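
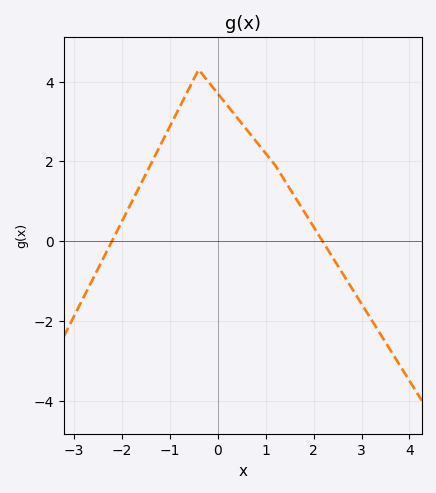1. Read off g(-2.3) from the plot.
-0.2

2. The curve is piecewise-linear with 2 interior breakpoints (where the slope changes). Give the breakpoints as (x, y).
(-0.4, 4.3); (1.2, 1.9)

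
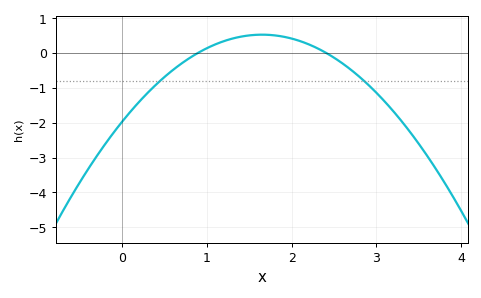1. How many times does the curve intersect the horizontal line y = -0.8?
2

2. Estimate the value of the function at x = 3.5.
-2.6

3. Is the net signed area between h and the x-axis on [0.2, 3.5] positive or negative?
negative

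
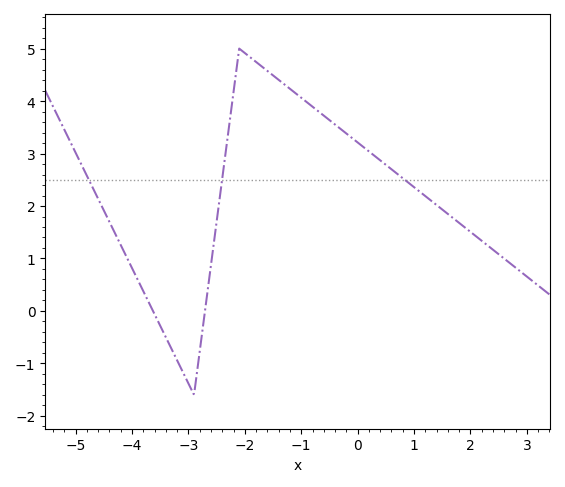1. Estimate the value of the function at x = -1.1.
4.1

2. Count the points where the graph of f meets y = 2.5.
3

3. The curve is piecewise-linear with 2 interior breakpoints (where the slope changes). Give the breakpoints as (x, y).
(-2.9, -1.6); (-2.1, 5)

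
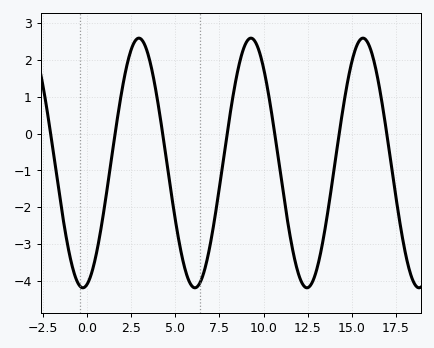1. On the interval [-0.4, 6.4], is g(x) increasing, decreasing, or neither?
neither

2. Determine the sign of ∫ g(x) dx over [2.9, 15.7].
negative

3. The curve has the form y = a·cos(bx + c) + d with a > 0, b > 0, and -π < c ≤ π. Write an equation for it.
y = 3.39cos(0.99x - 2.9) - 0.8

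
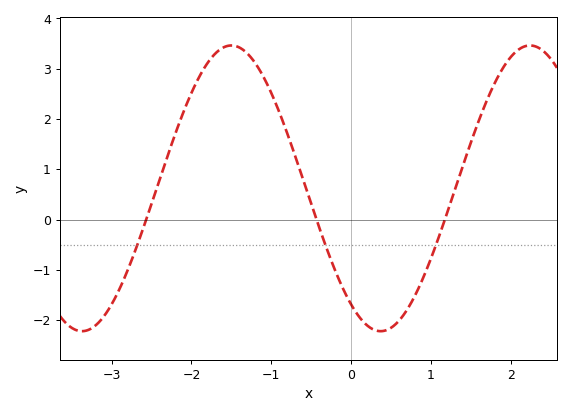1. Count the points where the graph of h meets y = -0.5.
3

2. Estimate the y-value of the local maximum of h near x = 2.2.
3.46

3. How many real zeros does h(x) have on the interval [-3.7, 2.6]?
3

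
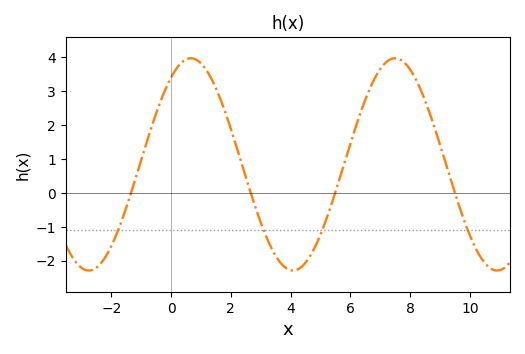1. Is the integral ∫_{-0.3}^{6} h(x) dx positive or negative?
positive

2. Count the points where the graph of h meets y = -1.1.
4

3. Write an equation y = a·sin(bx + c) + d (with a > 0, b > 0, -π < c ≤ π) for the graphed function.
y = 3.13sin(0.92x + 0.96) + 0.84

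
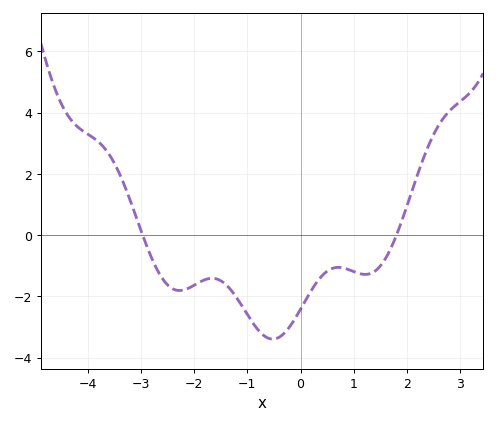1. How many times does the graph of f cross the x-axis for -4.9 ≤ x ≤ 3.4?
2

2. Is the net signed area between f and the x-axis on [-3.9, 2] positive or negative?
negative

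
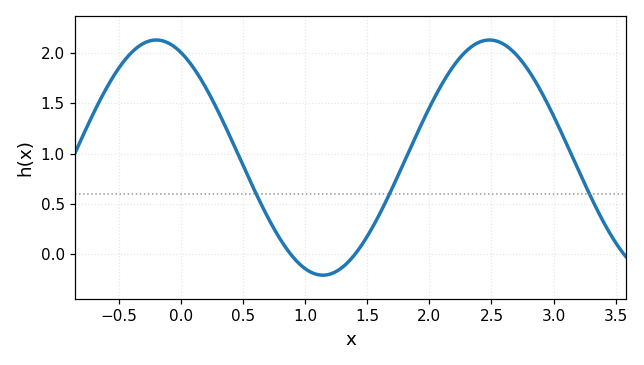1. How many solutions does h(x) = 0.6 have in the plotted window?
3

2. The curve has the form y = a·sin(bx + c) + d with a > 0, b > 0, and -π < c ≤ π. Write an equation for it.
y = 1.17sin(2.3x + 2) + 0.96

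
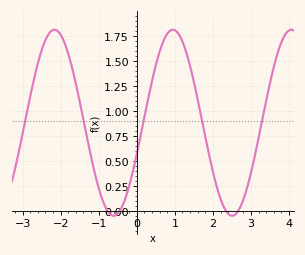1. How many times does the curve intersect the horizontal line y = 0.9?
5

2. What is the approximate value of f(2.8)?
0.1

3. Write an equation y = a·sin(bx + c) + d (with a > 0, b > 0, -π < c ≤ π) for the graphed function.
y = 0.93sin(2x - 0.34) + 0.88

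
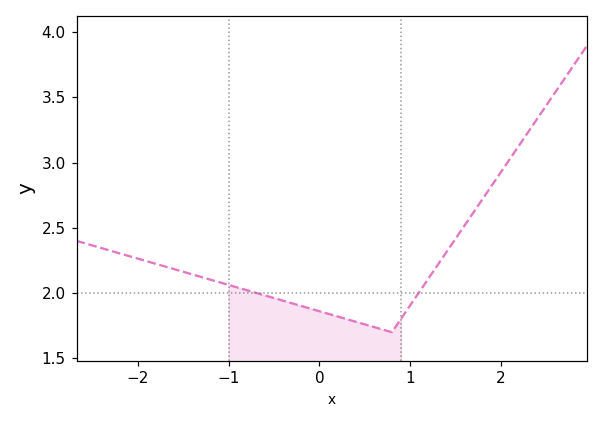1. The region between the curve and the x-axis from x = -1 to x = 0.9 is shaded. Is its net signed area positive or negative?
positive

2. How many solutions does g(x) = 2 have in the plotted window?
2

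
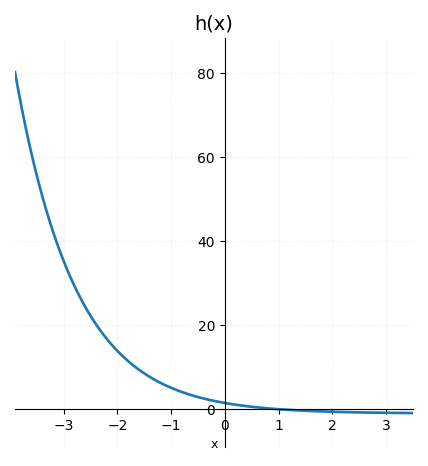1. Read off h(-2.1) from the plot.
15.2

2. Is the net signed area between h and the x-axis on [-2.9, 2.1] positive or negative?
positive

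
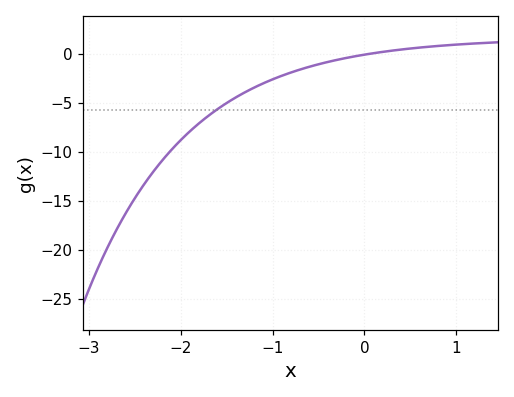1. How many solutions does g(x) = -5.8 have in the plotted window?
1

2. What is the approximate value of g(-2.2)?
-11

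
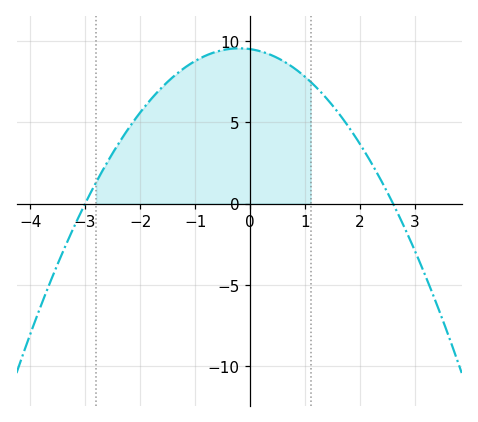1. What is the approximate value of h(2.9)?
-2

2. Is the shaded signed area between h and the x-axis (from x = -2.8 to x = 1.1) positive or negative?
positive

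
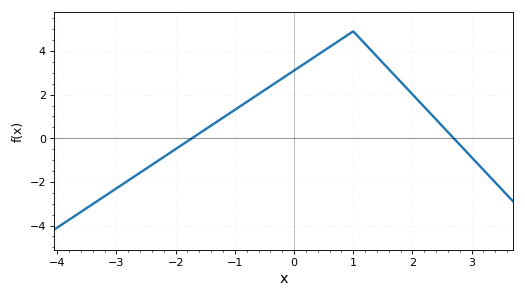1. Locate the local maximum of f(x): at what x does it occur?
1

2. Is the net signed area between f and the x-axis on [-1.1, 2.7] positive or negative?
positive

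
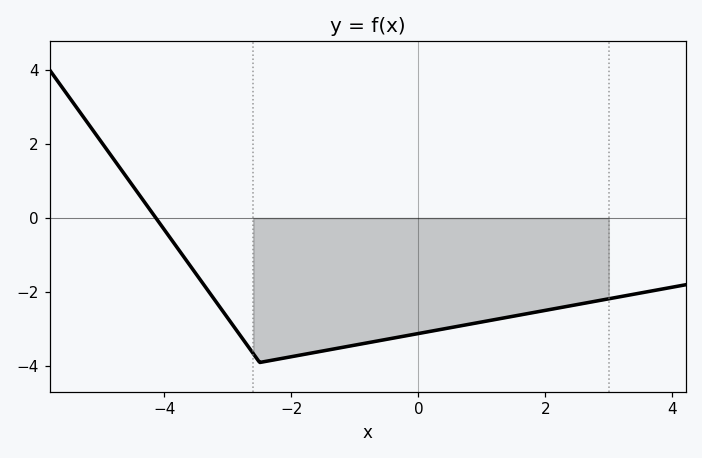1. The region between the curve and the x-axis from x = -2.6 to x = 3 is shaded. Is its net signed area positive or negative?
negative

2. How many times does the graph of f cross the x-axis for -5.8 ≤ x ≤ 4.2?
1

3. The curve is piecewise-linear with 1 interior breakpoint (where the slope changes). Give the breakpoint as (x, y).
(-2.5, -3.9)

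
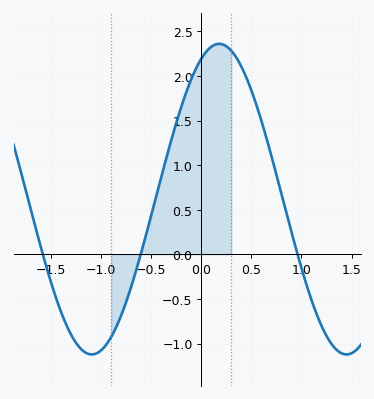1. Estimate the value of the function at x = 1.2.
-0.799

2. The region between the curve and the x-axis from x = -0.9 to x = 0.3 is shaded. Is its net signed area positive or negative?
positive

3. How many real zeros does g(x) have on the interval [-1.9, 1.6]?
3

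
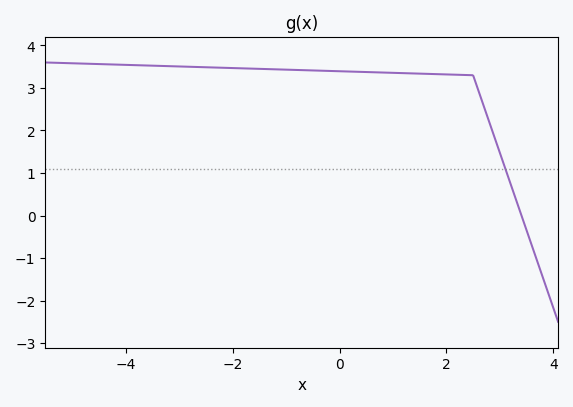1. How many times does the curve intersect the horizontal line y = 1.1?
1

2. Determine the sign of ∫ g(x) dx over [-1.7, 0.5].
positive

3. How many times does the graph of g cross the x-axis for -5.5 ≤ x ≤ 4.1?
1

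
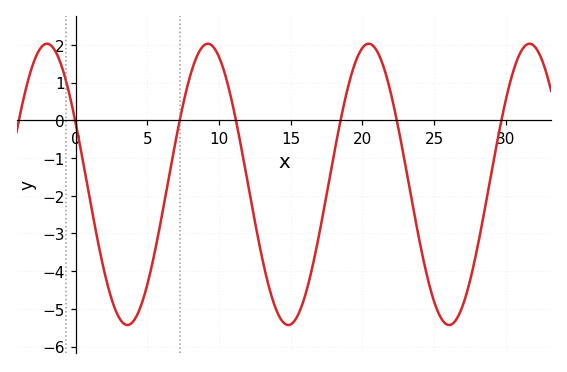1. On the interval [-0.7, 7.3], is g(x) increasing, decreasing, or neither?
neither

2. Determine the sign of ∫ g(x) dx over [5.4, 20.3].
negative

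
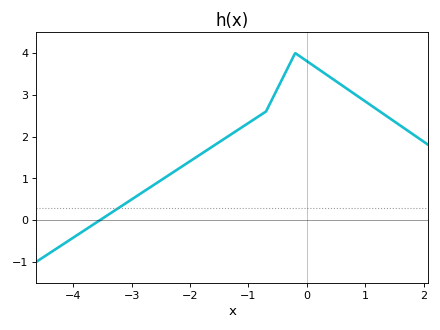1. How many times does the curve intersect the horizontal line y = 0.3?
1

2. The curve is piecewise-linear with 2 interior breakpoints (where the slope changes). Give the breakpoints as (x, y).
(-0.7, 2.6); (-0.2, 4)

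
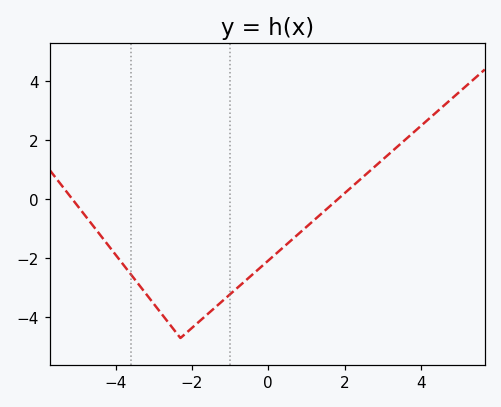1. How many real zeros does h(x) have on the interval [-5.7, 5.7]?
2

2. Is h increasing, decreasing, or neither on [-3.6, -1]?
neither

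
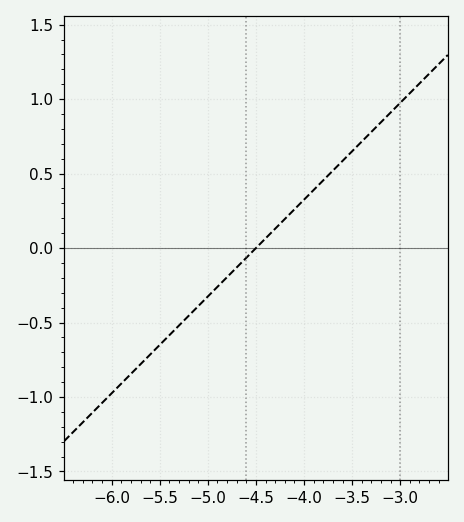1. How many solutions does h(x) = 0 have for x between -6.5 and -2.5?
1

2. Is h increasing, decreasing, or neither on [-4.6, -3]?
increasing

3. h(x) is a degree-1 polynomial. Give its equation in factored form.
y = 0.65(x + 4.5)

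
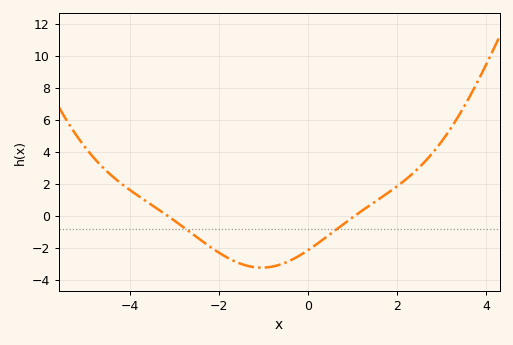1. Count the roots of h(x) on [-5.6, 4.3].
2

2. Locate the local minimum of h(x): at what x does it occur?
-1.04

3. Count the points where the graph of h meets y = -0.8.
2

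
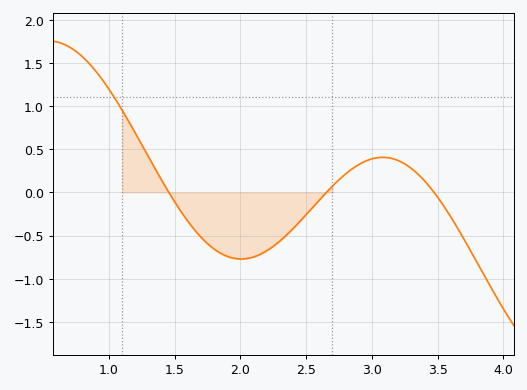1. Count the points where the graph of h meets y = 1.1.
1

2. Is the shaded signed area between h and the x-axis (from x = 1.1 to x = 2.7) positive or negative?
negative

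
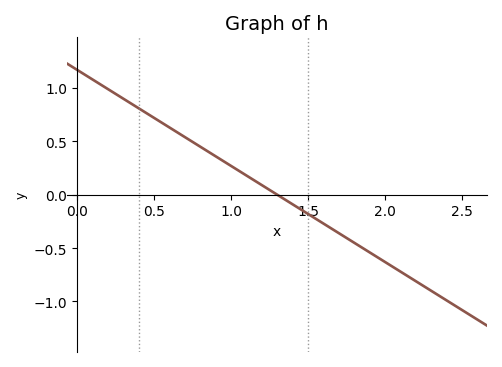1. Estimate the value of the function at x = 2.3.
-0.9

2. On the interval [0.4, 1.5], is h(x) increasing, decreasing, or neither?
decreasing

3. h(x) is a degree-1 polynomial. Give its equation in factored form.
y = -0.9(x - 1.3)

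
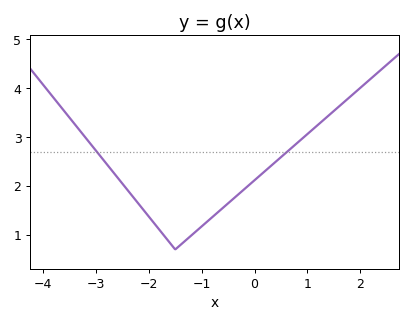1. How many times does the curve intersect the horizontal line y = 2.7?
2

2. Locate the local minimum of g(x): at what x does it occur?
-1.5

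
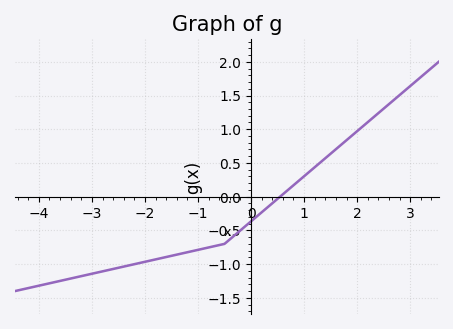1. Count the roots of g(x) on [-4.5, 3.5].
1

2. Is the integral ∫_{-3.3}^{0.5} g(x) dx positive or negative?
negative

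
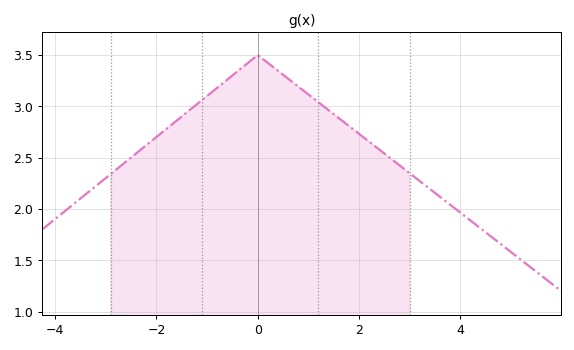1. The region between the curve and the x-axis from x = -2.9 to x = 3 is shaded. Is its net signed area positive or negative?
positive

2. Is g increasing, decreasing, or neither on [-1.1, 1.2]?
neither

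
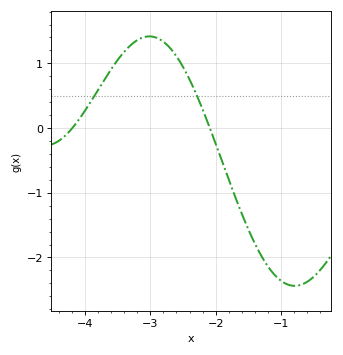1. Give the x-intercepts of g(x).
-4.19, -2.09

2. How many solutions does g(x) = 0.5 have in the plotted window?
2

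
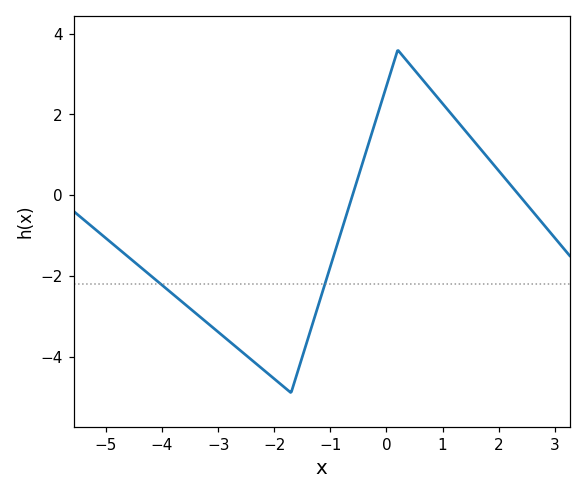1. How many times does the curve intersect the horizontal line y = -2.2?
2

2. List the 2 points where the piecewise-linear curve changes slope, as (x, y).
(-1.7, -4.9); (0.2, 3.6)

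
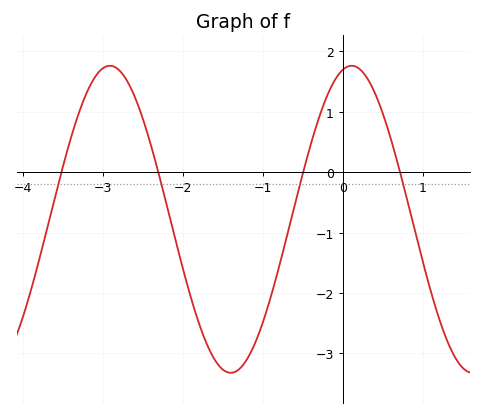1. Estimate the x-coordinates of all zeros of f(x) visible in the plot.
-3.52, -2.31, -0.495, 0.715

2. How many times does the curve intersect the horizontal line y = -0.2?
4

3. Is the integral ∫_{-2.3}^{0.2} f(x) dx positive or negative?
negative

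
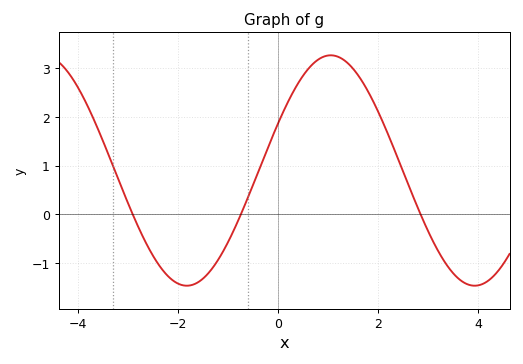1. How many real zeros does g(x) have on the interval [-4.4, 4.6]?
3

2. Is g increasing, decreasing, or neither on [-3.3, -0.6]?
neither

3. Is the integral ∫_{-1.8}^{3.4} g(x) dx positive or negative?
positive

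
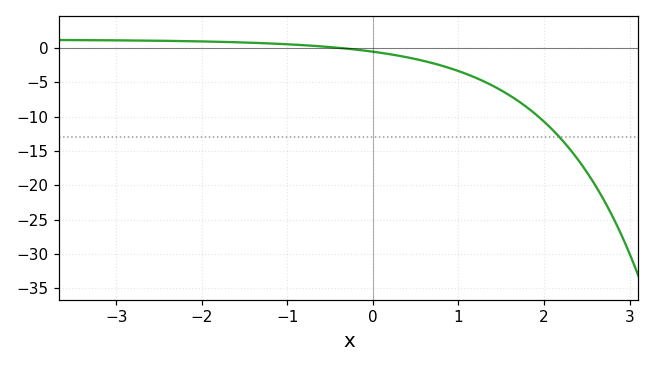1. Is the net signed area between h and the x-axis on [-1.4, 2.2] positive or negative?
negative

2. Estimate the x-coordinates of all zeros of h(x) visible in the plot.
-0.393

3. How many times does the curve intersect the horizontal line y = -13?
1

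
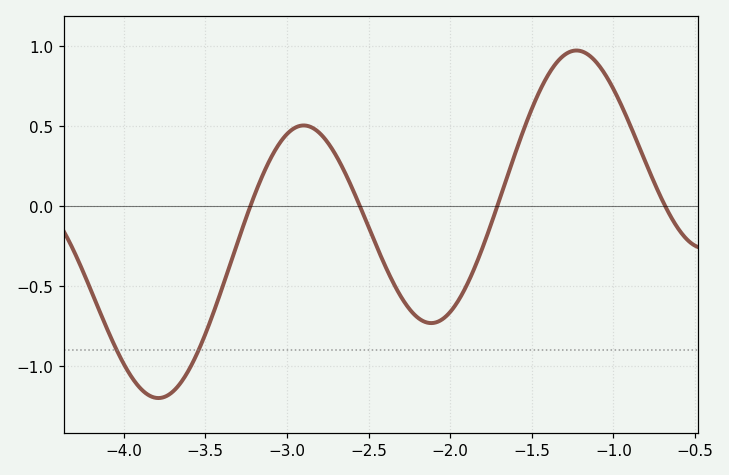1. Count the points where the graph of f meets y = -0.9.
2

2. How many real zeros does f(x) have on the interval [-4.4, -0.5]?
4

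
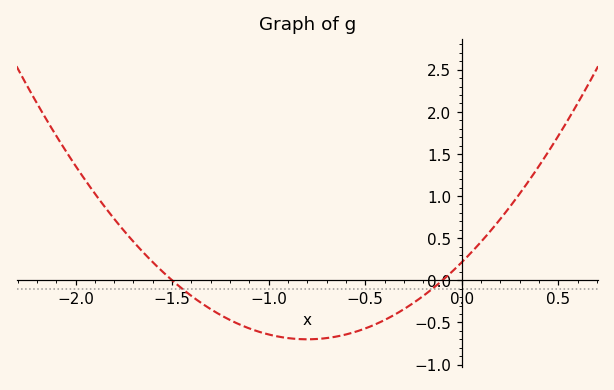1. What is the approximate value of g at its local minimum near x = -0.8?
-0.7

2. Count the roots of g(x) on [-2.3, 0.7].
2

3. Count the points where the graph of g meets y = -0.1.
2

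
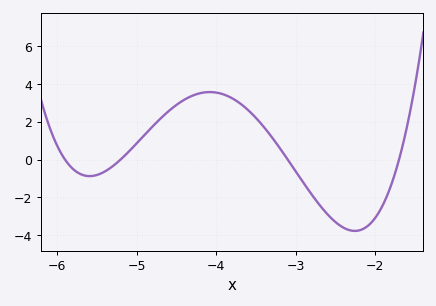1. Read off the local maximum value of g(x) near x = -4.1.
3.57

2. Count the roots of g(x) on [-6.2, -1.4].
4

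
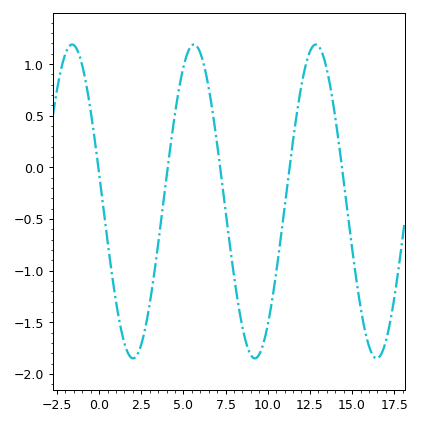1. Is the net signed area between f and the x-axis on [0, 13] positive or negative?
negative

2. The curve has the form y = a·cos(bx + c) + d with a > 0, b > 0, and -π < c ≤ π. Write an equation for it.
y = 1.52cos(0.87x + 1.39) - 0.33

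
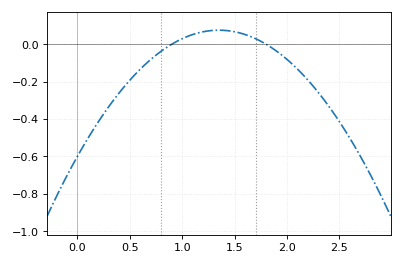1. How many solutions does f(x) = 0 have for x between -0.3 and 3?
2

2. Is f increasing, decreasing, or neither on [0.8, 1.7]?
neither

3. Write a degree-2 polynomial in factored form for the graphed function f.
y = -0.37(x - 0.9)(x - 1.8)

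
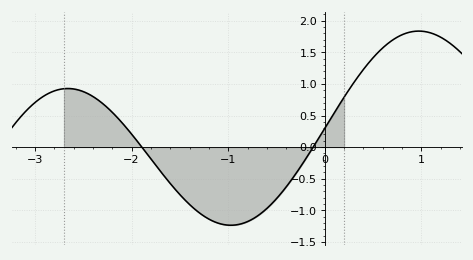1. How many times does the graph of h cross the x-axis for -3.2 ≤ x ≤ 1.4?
2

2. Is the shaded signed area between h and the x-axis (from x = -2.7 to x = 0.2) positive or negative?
negative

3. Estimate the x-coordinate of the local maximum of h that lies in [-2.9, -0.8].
-2.66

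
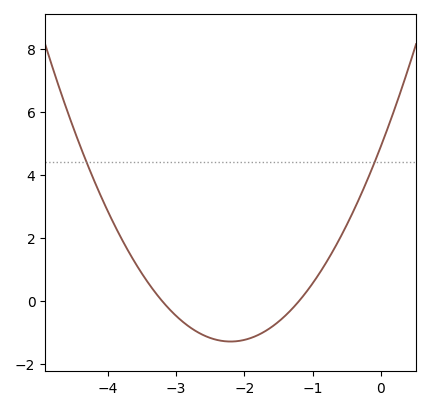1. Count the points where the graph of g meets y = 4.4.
2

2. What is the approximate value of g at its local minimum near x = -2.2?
-1.28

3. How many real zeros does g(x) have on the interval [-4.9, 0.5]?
2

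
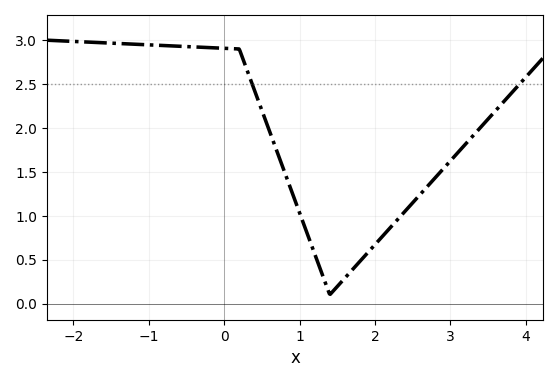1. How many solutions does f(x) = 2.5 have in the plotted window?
2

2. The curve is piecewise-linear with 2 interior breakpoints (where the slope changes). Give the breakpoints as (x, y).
(0.2, 2.9); (1.4, 0.1)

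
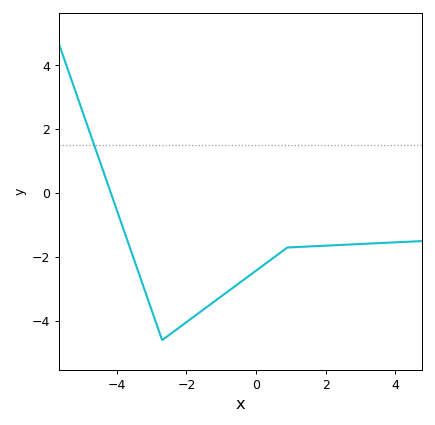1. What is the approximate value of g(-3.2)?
-3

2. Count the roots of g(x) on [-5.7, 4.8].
1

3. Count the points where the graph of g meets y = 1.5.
1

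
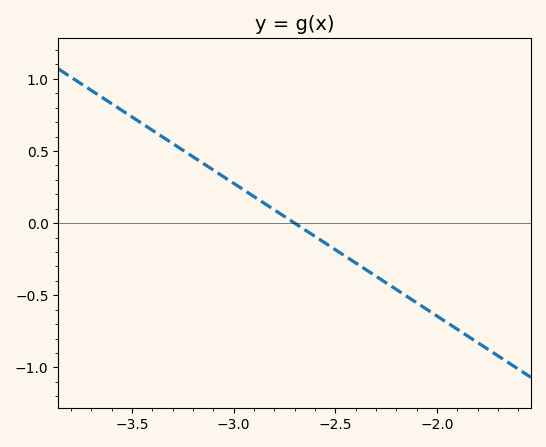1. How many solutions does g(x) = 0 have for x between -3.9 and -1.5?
1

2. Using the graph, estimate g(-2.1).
-0.55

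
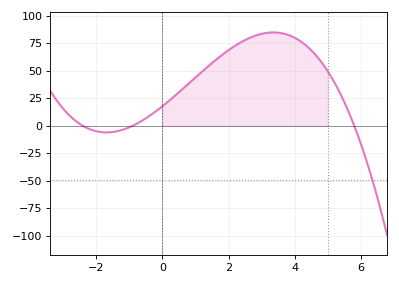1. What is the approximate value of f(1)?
44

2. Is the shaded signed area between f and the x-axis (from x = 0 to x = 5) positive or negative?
positive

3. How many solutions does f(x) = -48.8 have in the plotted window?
1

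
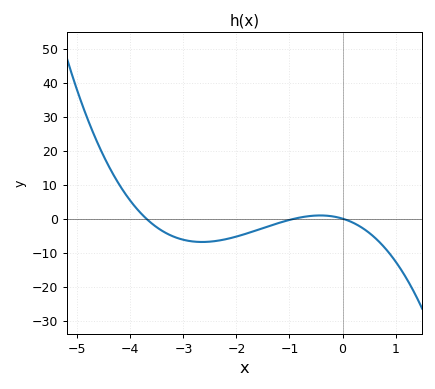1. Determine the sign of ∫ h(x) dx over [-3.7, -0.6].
negative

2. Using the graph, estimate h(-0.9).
0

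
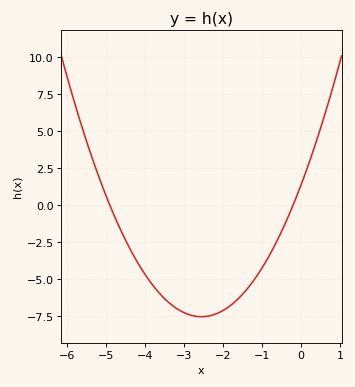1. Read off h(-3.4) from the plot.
-6.58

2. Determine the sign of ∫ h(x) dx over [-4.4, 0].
negative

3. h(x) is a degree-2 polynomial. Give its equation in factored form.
y = 1.37(x + 4.9)(x + 0.2)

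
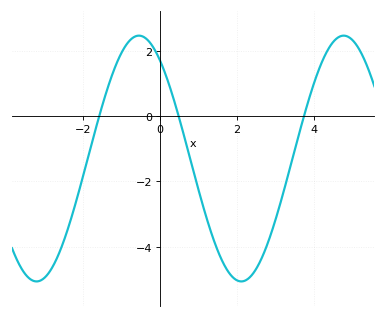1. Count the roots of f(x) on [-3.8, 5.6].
3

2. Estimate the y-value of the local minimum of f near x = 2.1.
-5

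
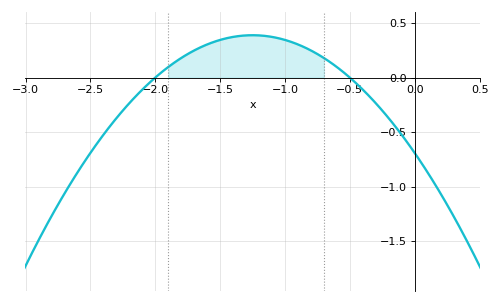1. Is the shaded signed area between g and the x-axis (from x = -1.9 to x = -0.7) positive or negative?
positive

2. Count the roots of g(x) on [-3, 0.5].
2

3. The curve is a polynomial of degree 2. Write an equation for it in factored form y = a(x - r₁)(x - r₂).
y = -0.69(x + 2)(x + 0.5)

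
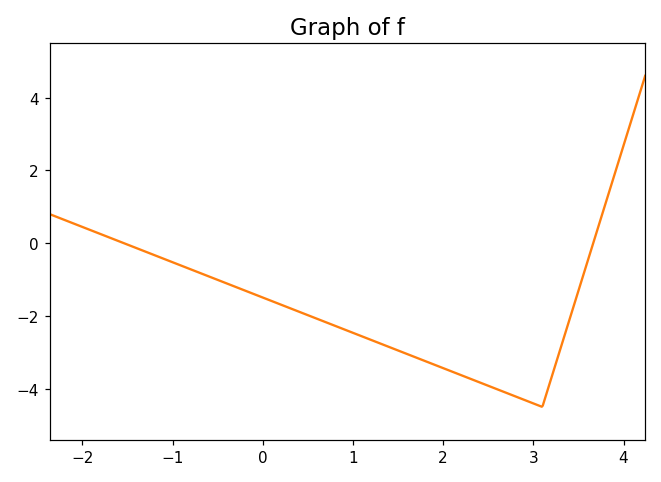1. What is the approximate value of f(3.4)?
-2.11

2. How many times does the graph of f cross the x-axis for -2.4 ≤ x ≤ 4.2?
2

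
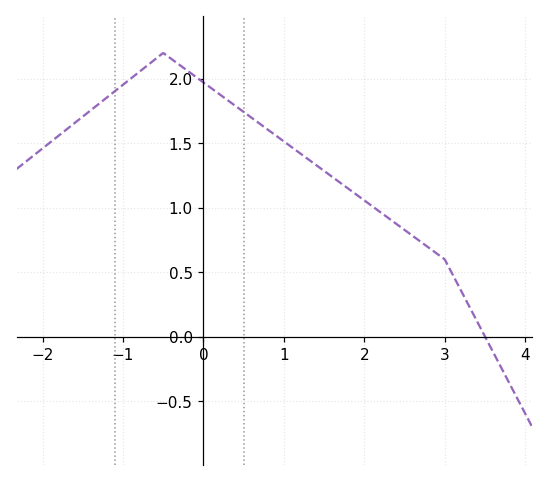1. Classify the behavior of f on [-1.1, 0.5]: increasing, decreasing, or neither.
neither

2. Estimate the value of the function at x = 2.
1.06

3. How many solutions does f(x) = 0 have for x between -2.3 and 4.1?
1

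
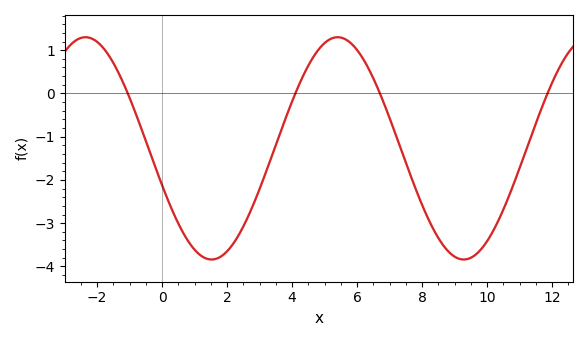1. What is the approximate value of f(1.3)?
-3.8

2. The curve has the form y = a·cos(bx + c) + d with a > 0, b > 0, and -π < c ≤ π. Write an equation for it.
y = 2.57cos(0.81x + 1.9) - 1.27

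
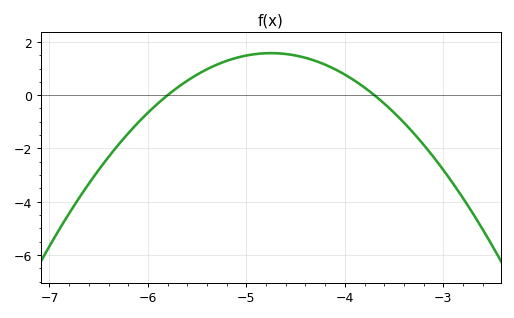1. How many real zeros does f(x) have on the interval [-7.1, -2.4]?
2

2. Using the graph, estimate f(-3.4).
-1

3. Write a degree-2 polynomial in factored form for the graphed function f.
y = -1.43(x + 5.8)(x + 3.7)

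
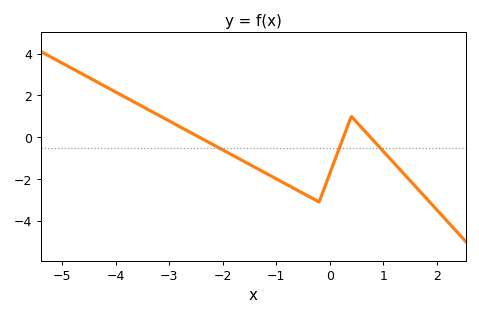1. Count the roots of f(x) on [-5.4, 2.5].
3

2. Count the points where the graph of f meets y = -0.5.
3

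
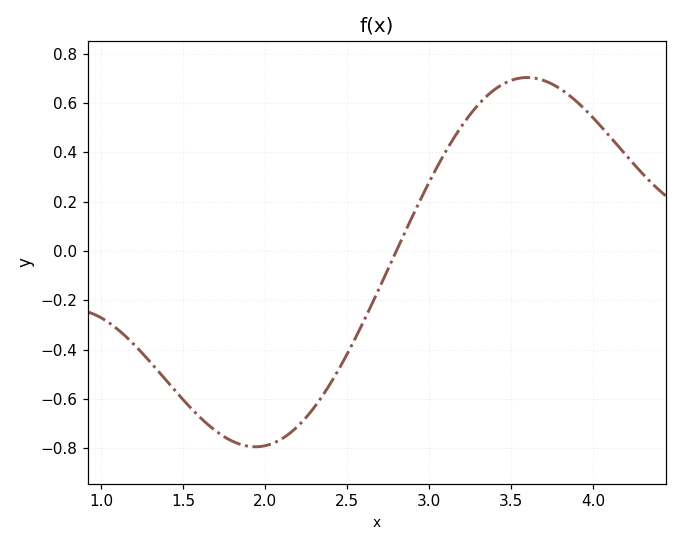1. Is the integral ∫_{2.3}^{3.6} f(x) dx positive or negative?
positive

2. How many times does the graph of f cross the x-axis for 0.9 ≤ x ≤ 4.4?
1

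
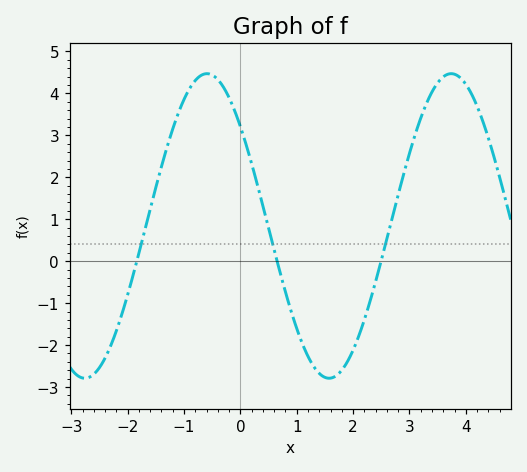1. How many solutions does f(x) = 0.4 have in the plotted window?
3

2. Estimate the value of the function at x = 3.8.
4.46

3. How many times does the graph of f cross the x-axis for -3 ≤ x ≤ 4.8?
3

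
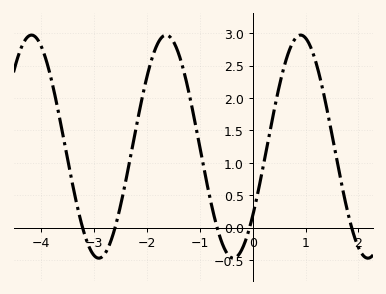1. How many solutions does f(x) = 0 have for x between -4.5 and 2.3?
5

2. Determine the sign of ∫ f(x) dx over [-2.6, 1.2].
positive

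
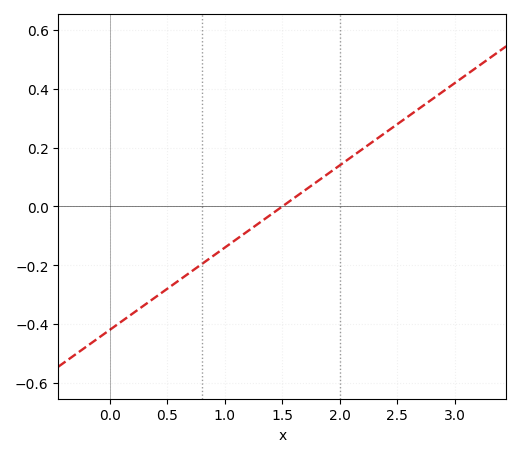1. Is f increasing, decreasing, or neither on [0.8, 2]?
increasing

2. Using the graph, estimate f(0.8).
-0.196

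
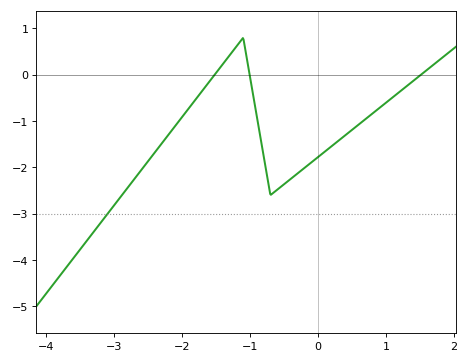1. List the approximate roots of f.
-1.5, -1, 1.5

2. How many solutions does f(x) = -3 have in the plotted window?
1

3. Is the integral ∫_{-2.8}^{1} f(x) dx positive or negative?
negative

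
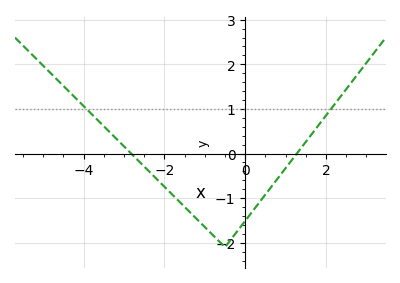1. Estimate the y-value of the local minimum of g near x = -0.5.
-2.1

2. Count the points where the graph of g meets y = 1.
2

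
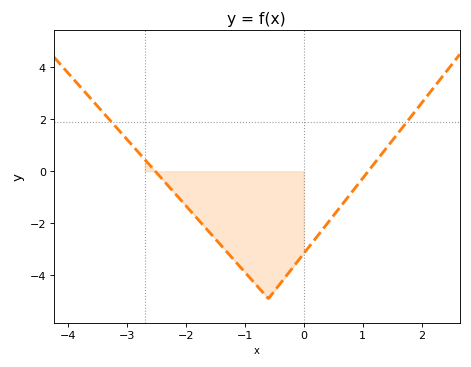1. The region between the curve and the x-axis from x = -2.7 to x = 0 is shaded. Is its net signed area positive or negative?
negative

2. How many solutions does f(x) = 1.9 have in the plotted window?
2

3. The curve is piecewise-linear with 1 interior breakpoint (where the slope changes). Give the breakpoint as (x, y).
(-0.6, -4.9)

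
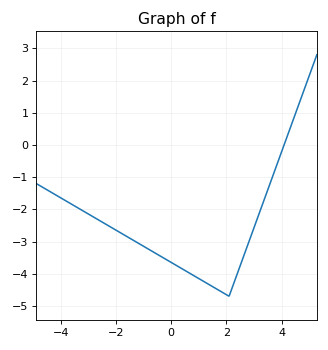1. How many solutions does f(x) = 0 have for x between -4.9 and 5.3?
1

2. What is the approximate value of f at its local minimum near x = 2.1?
-4.7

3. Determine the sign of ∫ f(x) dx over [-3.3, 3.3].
negative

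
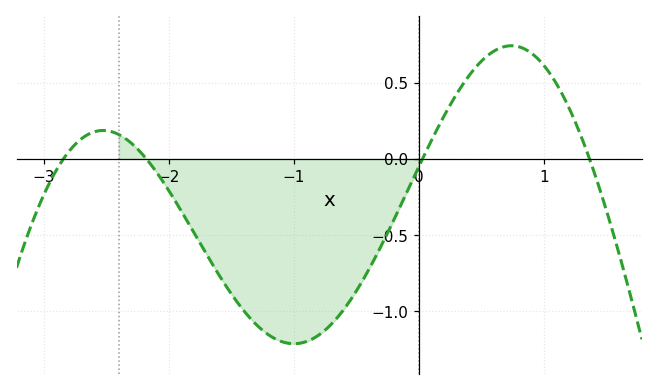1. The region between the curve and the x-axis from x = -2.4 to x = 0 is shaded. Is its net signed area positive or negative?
negative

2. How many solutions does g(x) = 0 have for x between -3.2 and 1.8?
4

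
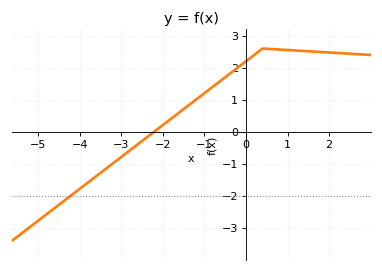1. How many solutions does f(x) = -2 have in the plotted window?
1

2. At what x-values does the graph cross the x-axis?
-2.21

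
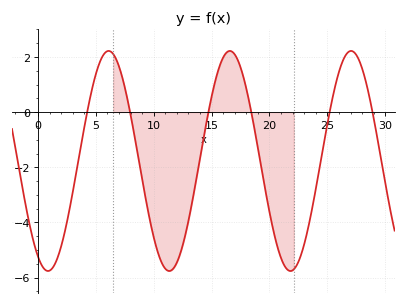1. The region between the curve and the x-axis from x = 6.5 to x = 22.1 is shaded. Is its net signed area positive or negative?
negative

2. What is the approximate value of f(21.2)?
-5.4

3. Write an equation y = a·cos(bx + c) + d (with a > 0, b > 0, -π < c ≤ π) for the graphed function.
y = 3.99cos(0.6x + 2.6) - 1.77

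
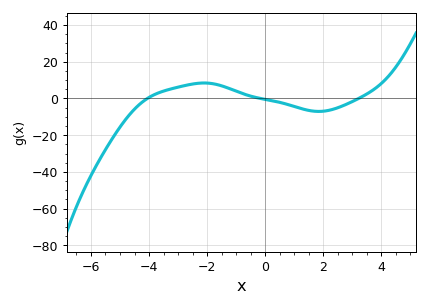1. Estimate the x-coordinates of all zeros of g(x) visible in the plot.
-4.06, -0.163, 3.22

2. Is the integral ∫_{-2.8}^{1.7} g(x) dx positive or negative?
positive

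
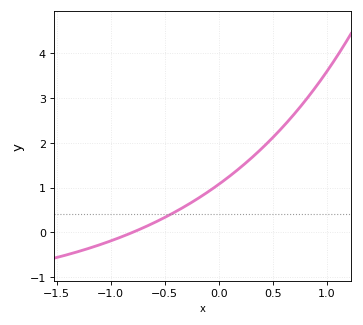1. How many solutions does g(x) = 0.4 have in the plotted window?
1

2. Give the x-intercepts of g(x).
-0.797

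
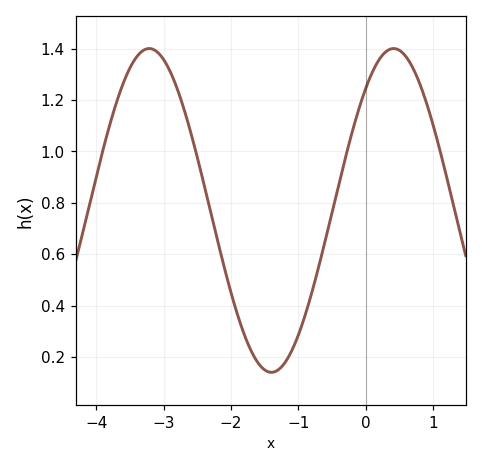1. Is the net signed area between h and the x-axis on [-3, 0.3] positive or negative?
positive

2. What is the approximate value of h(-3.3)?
1.39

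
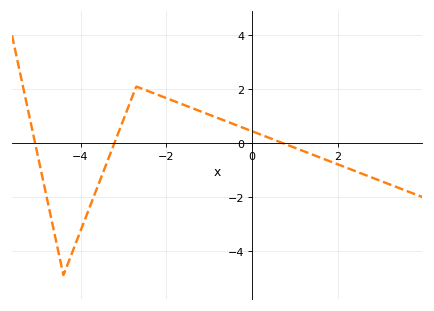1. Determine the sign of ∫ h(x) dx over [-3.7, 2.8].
positive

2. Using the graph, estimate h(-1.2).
1.18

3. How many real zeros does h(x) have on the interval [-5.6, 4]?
3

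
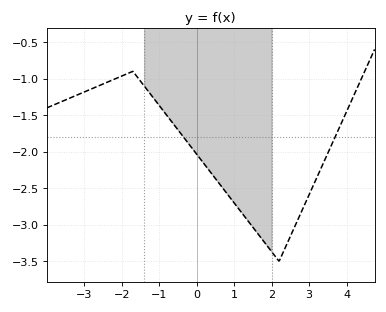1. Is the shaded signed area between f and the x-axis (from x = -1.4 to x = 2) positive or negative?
negative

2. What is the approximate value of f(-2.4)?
-1.05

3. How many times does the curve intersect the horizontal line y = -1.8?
2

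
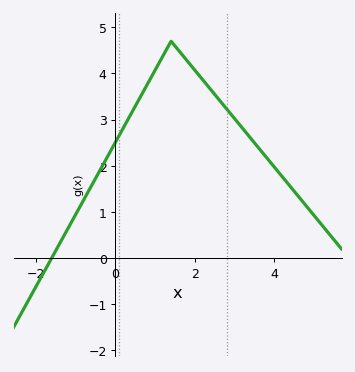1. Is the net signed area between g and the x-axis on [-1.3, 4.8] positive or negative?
positive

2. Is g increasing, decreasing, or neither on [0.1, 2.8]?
neither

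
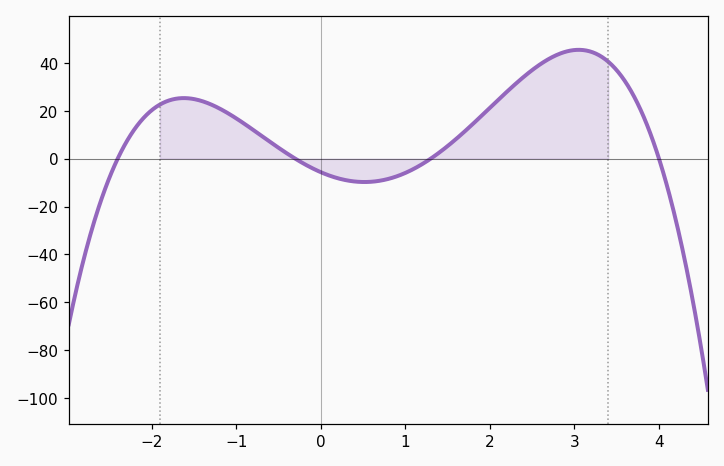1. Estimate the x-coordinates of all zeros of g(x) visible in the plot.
-2.4, -0.3, 1.3, 4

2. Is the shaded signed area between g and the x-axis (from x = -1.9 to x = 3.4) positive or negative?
positive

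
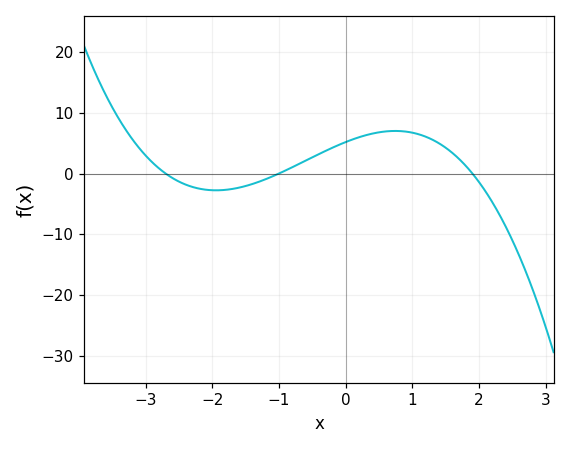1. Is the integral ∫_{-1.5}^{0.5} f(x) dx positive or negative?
positive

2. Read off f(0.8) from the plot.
7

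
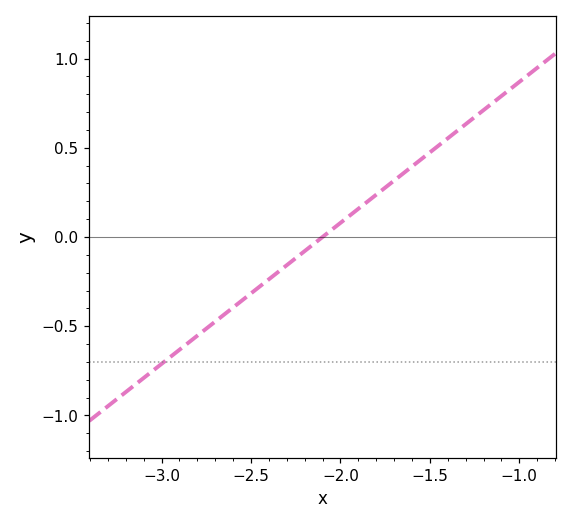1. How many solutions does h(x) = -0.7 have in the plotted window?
1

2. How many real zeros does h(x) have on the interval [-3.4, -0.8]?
1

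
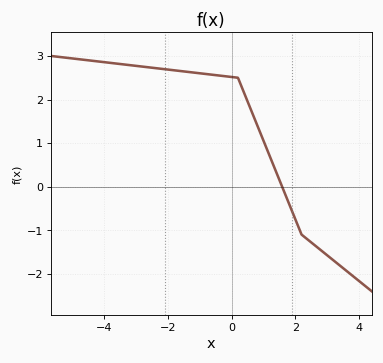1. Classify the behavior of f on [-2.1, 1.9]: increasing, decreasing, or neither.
decreasing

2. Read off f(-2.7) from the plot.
2.7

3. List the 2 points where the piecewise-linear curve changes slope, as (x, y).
(0.2, 2.5); (2.2, -1.1)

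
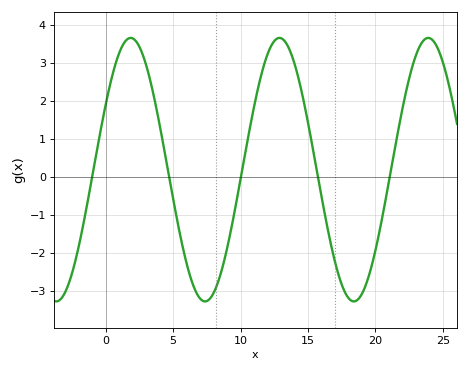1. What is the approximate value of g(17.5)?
-2.84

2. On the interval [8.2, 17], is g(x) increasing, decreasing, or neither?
neither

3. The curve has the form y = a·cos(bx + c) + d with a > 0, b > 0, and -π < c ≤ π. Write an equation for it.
y = 3.47cos(0.57x - 1.06) + 0.19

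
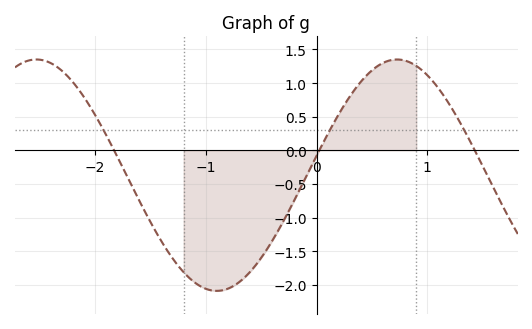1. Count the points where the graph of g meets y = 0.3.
3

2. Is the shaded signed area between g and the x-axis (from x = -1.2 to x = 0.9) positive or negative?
negative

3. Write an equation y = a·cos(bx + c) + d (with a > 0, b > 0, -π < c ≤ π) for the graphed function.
y = 1.72cos(1.93x - 1.4) - 0.37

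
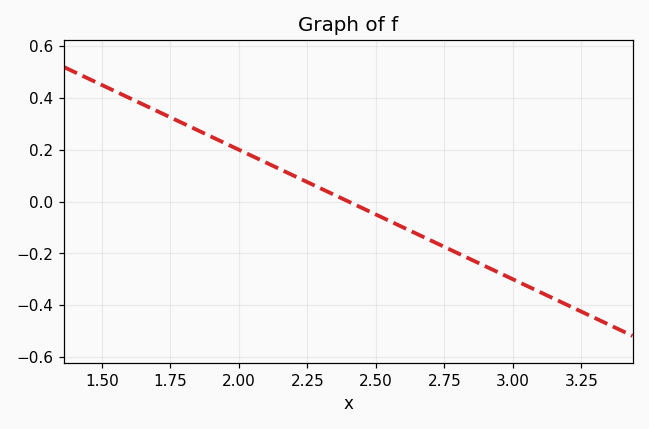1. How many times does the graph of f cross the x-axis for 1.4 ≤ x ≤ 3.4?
1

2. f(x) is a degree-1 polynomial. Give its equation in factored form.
y = -0.5(x - 2.4)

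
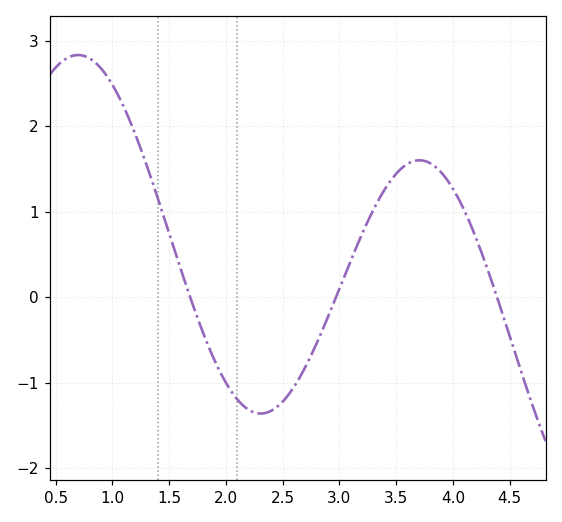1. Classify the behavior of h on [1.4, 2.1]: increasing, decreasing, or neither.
decreasing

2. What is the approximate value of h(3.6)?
1.6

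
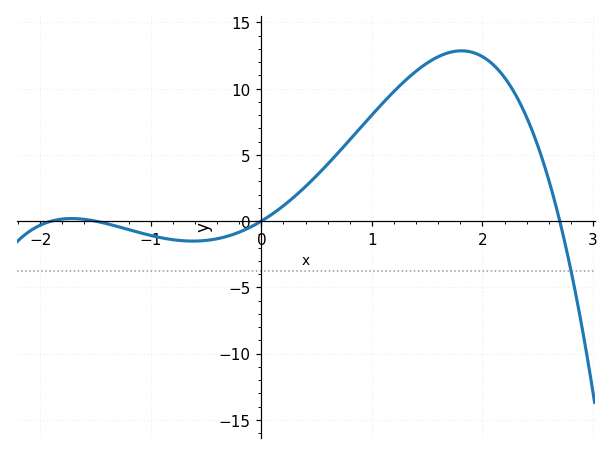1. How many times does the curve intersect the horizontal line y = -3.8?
1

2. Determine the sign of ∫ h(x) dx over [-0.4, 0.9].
positive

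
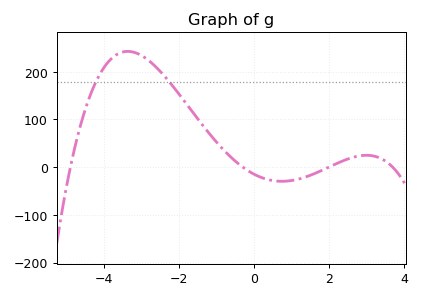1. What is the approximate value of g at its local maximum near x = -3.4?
243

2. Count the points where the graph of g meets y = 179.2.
2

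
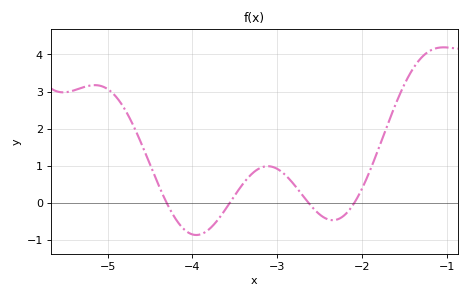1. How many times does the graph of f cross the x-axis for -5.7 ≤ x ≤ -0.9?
4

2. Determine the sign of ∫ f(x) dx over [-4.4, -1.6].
positive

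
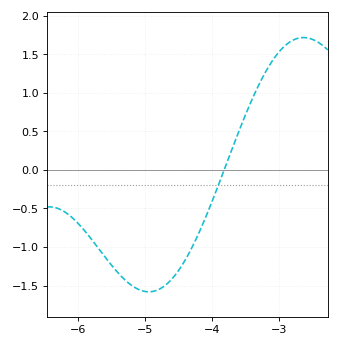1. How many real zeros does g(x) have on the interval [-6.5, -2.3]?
1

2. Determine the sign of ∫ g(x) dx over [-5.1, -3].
negative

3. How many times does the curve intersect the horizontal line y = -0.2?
1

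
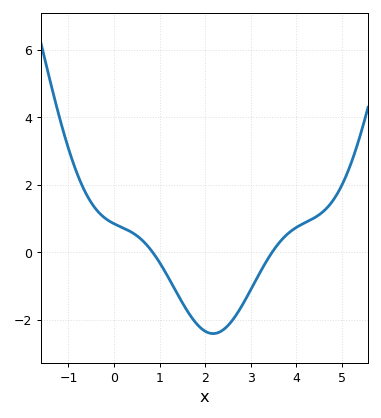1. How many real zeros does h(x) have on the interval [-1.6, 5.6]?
2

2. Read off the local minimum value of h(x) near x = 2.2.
-2.41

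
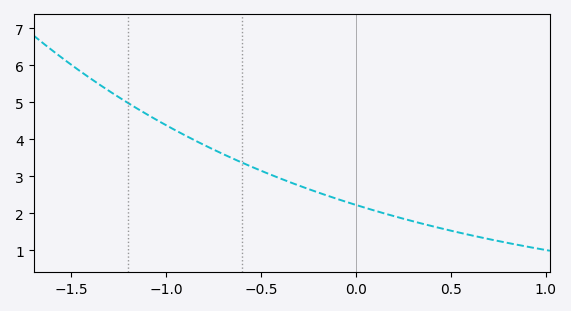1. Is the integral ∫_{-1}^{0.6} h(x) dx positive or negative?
positive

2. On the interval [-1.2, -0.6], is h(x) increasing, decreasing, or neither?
decreasing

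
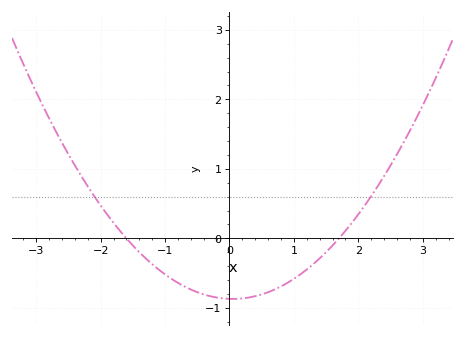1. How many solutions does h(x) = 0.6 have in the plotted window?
2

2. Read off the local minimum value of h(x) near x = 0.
-0.871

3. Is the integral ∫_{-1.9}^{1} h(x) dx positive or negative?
negative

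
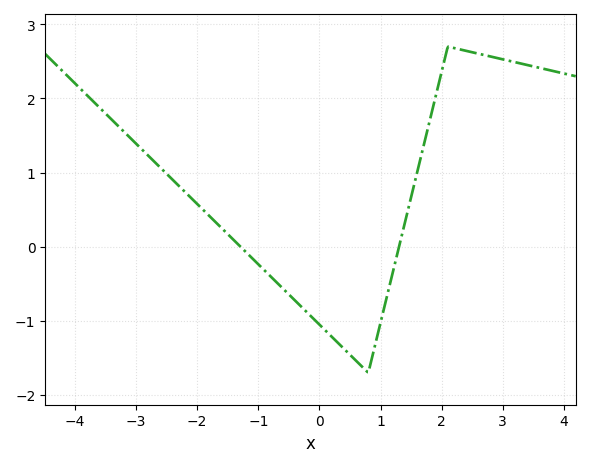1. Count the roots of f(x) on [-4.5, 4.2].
2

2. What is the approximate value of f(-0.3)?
-0.805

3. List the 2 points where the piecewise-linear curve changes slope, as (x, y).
(0.8, -1.7); (2.1, 2.7)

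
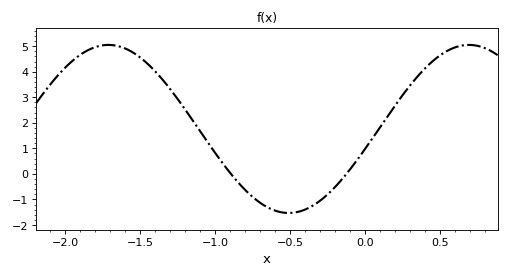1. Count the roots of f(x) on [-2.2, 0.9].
2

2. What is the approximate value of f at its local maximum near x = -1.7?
5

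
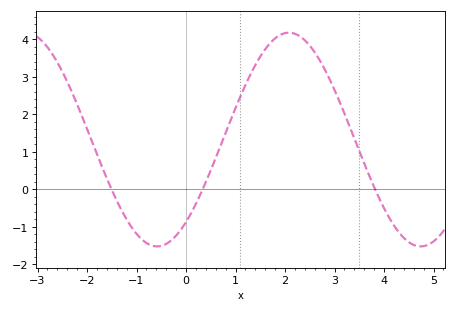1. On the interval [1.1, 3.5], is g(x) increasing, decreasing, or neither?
neither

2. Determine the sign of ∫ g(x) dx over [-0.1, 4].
positive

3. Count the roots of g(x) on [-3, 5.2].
3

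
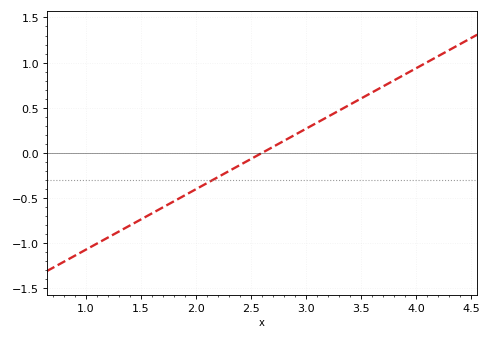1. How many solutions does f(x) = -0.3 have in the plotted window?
1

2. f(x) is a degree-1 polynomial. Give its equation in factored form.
y = 0.67(x - 2.6)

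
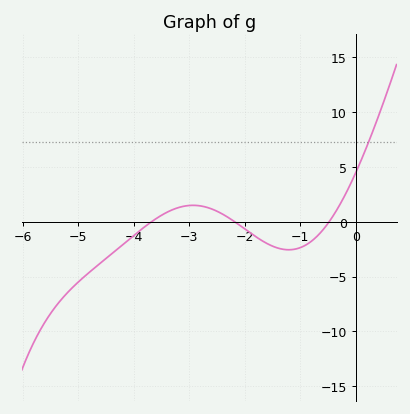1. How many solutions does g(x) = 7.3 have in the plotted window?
1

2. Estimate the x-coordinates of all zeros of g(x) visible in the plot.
-3.7, -2.2, -0.5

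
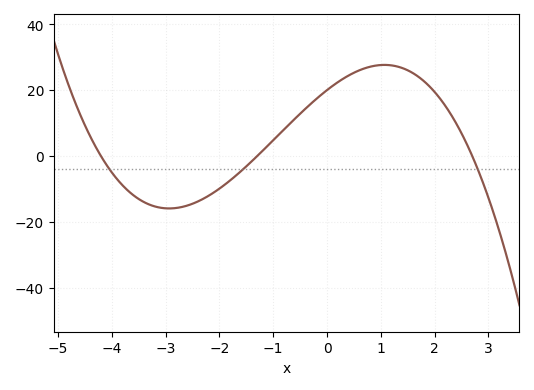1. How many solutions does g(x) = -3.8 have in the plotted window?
3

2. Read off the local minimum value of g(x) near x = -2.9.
-16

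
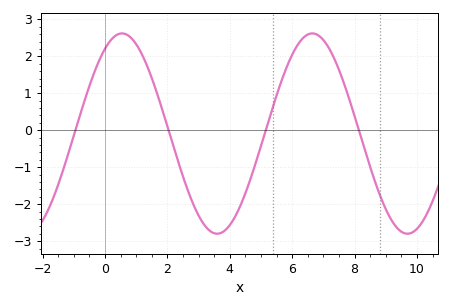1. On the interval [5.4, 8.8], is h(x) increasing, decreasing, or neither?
neither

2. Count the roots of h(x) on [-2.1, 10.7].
4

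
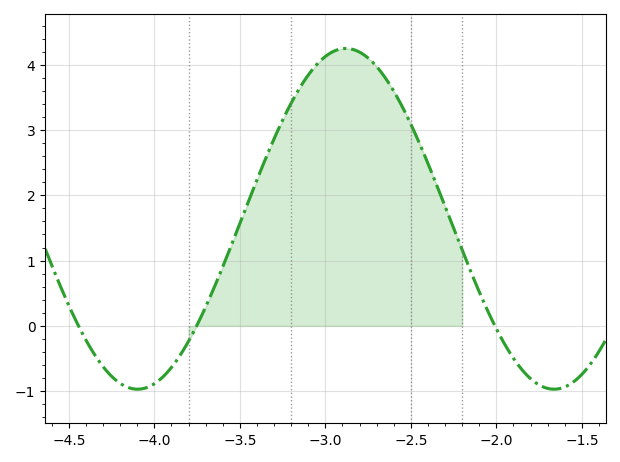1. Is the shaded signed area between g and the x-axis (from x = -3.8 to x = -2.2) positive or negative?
positive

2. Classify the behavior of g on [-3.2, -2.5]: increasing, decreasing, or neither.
neither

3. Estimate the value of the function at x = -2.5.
3.1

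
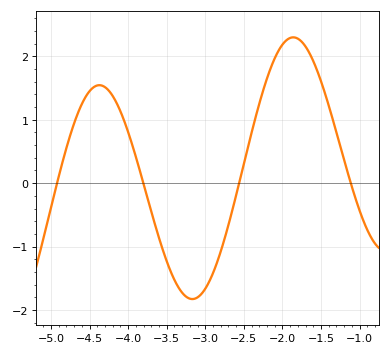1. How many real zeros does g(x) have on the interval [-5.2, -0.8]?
4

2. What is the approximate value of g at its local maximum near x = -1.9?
2.3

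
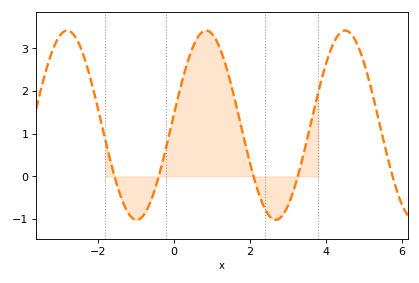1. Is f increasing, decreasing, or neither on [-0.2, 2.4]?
neither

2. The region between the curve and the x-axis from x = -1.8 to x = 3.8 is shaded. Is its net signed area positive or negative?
positive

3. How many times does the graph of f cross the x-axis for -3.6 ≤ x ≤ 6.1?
5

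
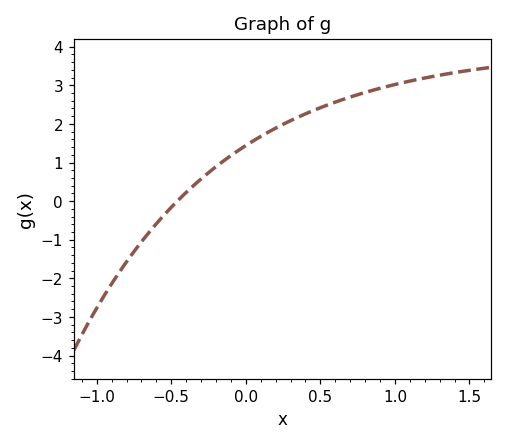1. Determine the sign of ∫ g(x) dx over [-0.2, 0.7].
positive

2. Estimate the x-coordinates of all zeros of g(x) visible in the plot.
-0.46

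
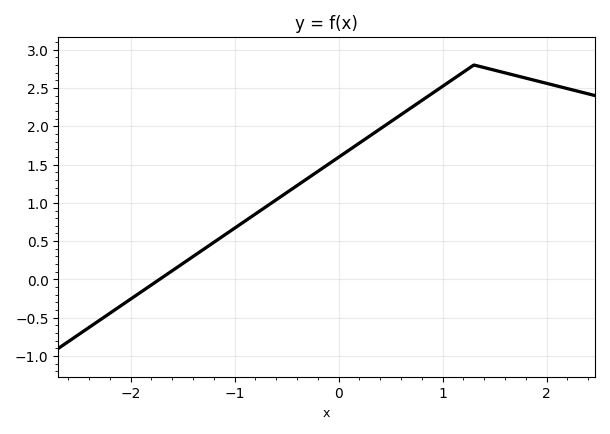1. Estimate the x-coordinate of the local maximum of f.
1.3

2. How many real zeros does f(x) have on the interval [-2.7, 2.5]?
1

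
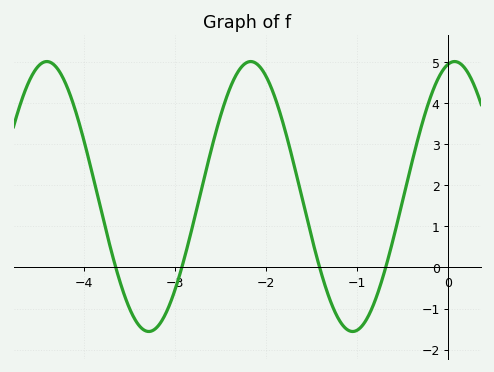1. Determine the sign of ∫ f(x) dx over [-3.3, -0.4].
positive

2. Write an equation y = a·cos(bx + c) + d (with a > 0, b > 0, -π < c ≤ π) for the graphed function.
y = 3.29cos(2.81x - 0.192) + 1.73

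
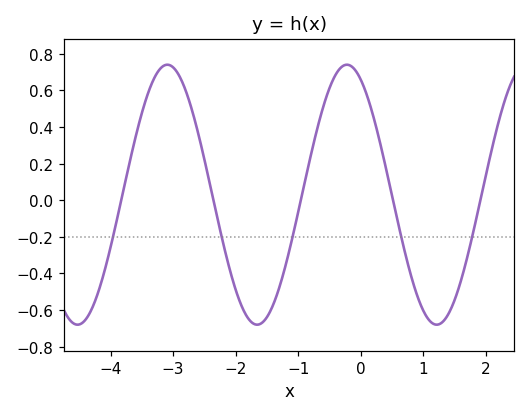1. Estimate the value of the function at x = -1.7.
-0.677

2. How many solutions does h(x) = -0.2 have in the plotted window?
5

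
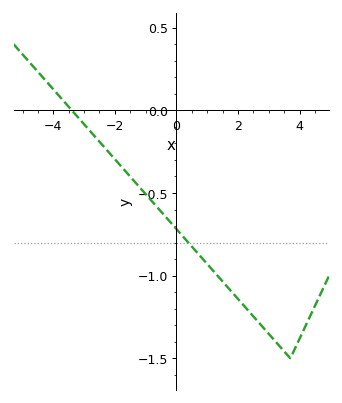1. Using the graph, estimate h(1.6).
-1.05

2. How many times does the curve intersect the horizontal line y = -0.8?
1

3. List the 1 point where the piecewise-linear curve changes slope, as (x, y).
(3.7, -1.5)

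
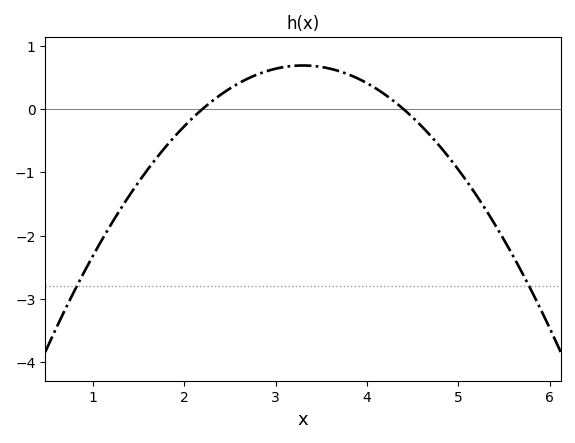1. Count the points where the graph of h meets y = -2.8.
2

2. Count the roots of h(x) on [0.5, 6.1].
2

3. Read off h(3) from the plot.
0.638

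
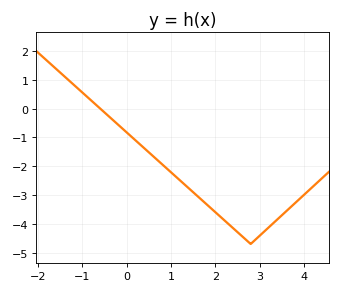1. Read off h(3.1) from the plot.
-4.27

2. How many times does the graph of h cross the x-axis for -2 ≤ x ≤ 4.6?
1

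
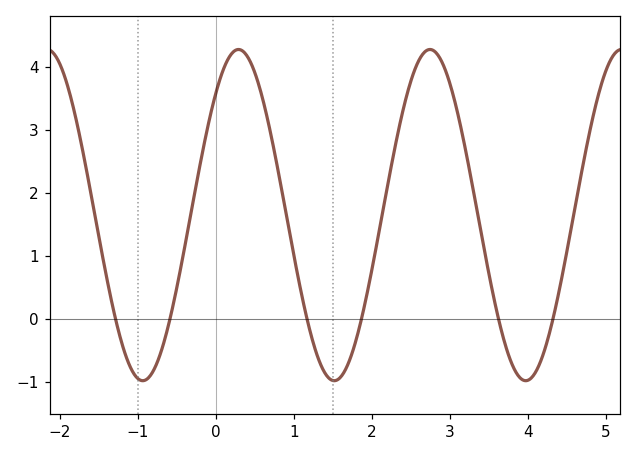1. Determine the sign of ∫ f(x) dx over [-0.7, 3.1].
positive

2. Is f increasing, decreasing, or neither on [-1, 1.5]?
neither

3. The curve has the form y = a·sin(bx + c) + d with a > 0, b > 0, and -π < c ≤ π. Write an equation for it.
y = 2.63sin(2.6x + 0.82) + 1.65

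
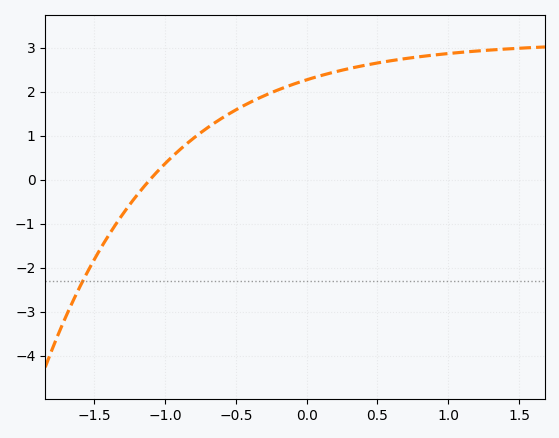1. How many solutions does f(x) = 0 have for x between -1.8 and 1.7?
1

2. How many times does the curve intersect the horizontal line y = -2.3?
1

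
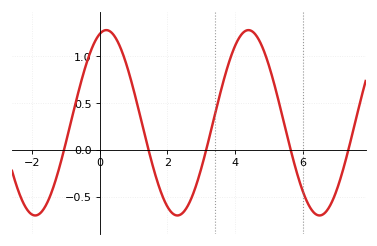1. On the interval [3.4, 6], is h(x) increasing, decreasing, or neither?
neither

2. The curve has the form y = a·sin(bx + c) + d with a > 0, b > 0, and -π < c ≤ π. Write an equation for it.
y = 0.99sin(1.5x + 1.3) + 0.29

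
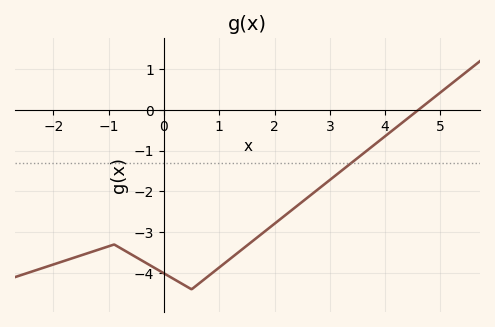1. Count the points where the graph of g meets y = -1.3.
1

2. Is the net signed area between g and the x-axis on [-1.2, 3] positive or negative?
negative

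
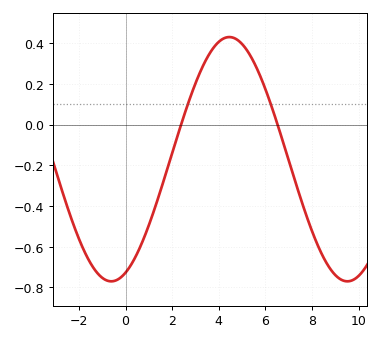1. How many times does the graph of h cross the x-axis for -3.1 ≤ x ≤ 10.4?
2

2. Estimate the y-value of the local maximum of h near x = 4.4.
0.43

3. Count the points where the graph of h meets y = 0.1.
2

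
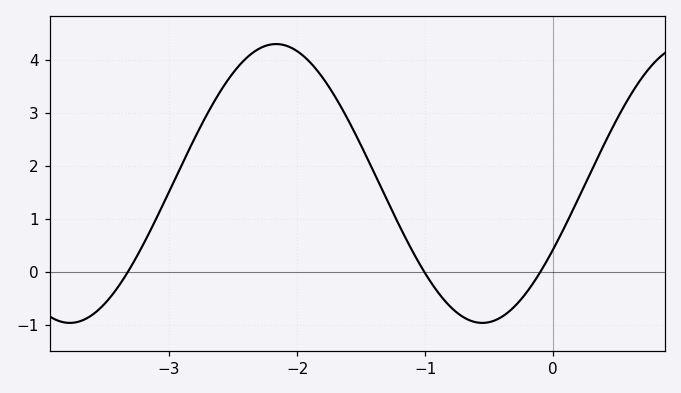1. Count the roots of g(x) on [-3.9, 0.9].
3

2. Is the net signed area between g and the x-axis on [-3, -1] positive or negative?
positive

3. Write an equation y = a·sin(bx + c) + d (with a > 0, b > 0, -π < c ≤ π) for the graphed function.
y = 2.63sin(1.95x - 0.492) + 1.67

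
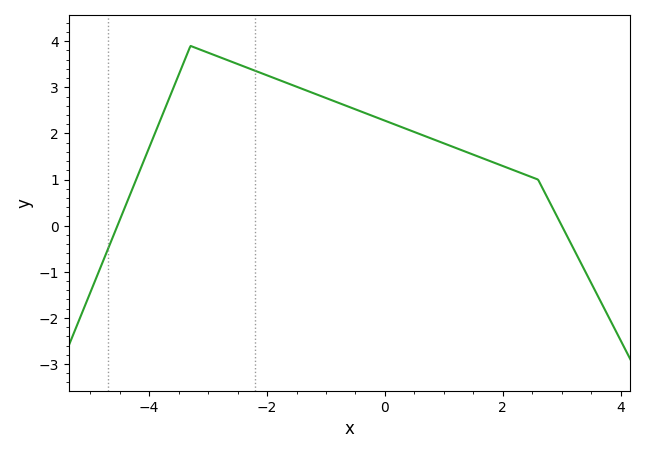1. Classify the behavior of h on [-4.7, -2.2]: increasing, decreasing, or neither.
neither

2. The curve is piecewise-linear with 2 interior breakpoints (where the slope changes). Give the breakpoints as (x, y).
(-3.3, 3.9); (2.6, 1)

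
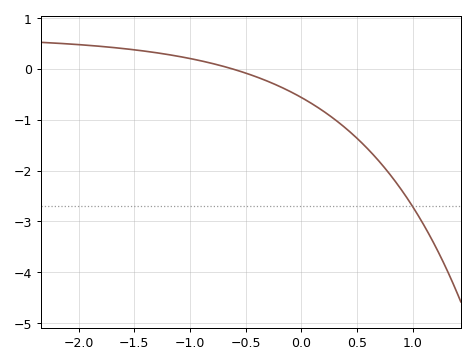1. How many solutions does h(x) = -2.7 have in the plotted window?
1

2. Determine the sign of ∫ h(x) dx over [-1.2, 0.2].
negative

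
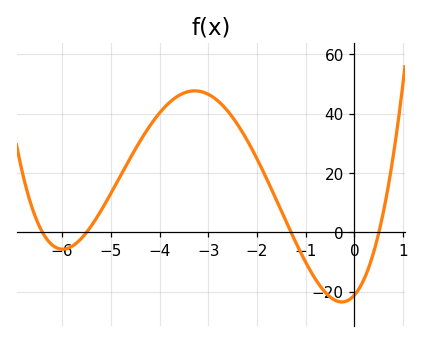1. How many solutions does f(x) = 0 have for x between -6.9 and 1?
4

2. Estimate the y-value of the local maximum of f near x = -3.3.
48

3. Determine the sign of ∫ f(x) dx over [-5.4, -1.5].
positive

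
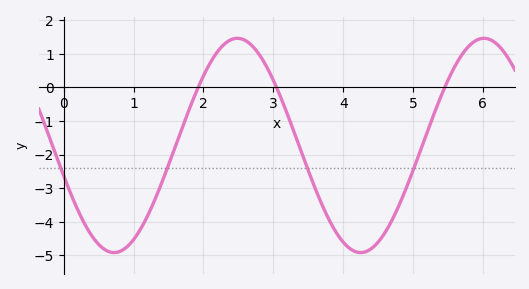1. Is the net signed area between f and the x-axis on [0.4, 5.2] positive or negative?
negative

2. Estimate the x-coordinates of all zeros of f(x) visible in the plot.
1.92, 3.05, 5.45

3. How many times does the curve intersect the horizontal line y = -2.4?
4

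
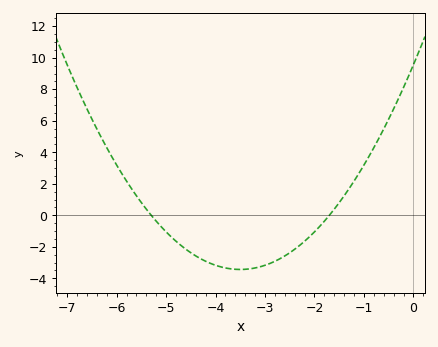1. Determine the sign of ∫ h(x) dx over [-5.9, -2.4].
negative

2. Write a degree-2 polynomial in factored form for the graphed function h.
y = 1.06(x + 5.3)(x + 1.7)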